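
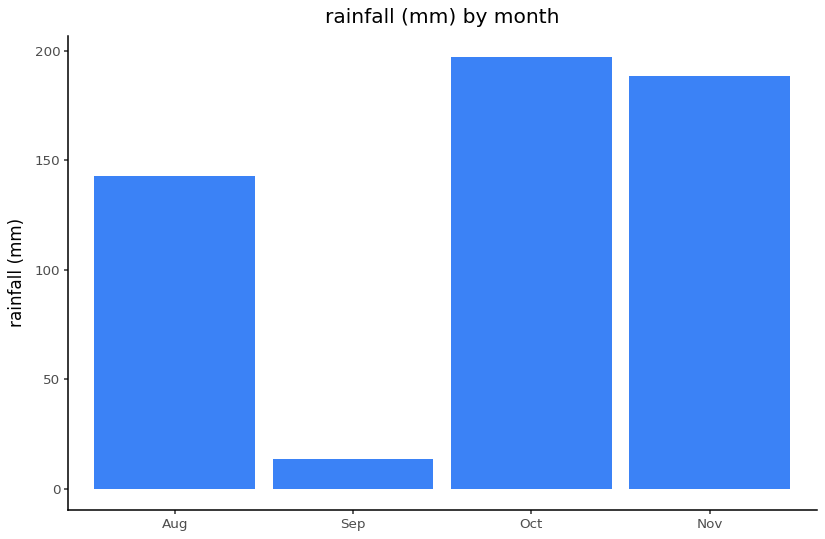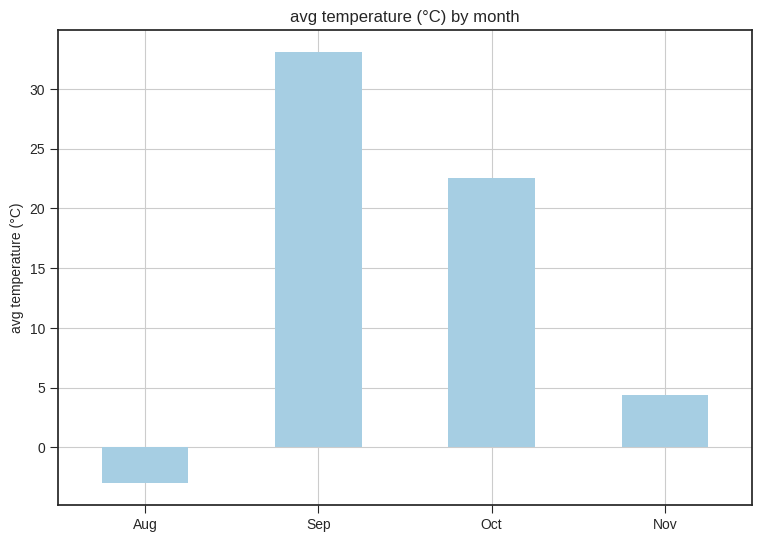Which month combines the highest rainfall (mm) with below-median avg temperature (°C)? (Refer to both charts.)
Nov

Chart 2 median avg temperature (°C) ≈ 15; below-median months: Aug, Nov. Among those, Nov has the highest rainfall (mm) (≈ 180).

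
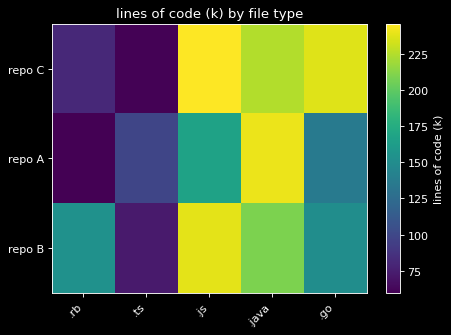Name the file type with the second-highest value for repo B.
.java

Top 3 for repo B: .js ≈ 240, .java ≈ 200, .rb ≈ 160.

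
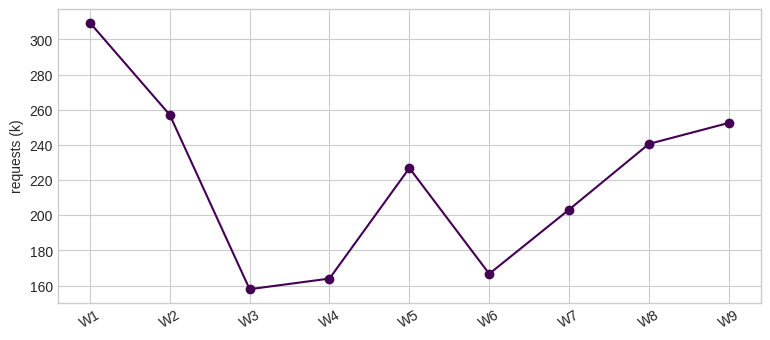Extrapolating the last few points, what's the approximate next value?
Last three: 200, 240, 260 → slope ≈ 30/step → next ≈ 290.

≈ 290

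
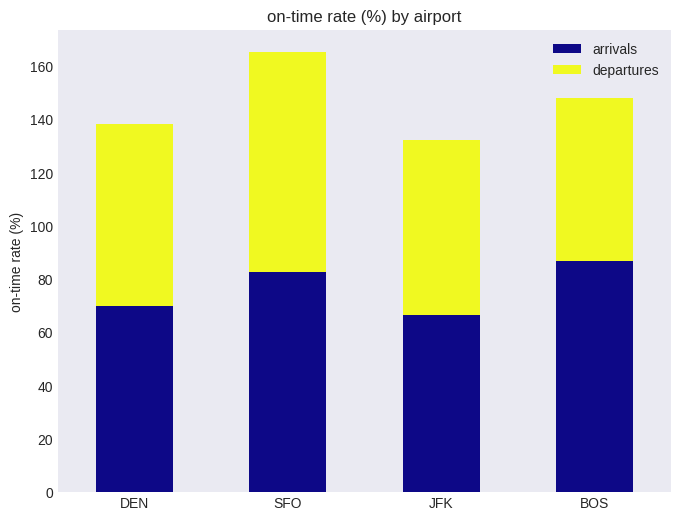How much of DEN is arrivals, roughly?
≈ 60

arrivals top ≈ 60, bottom ≈ 0; segment ≈ 60.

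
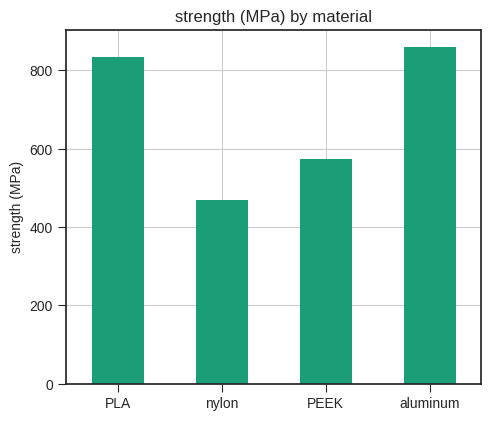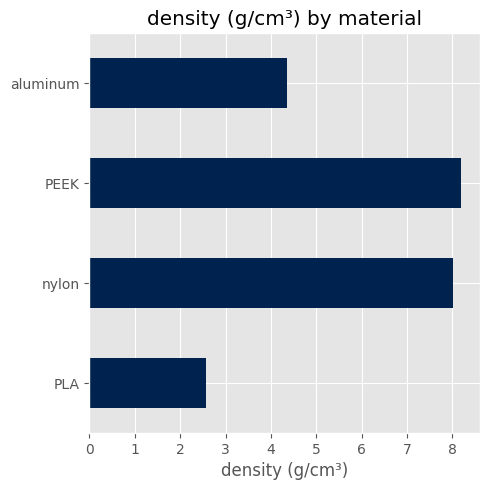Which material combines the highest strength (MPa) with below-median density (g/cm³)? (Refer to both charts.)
aluminum

Chart 2 median density (g/cm³) ≈ 6; below-median materials: PLA, aluminum. Among those, aluminum has the highest strength (MPa) (≈ 900).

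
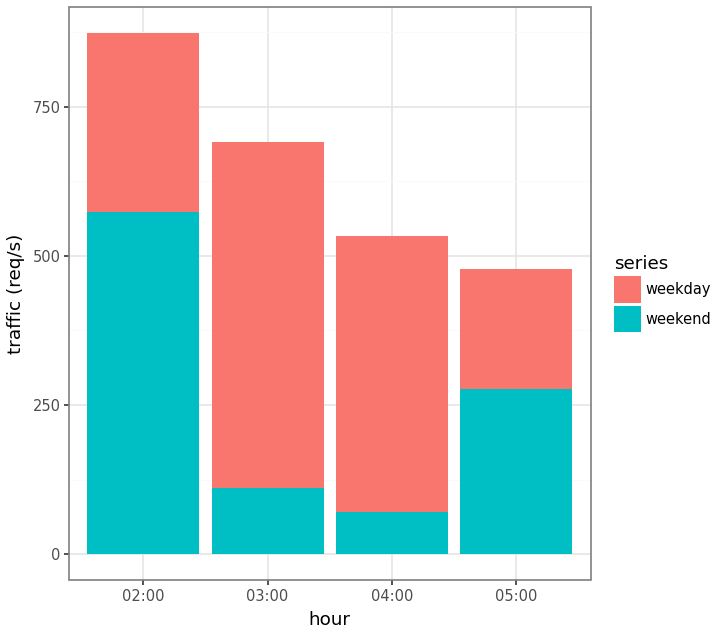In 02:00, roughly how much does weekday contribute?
≈ 300

weekday top ≈ 900, bottom ≈ 600; segment ≈ 300.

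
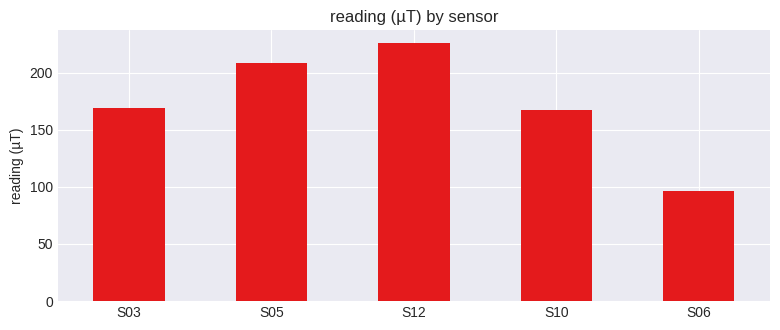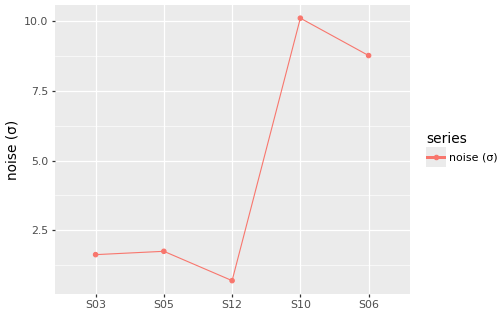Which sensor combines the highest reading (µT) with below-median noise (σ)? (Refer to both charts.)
Chart 2 median noise (σ) ≈ 2; below-median sensors: S03, S12. Among those, S12 has the highest reading (µT) (≈ 225).

S12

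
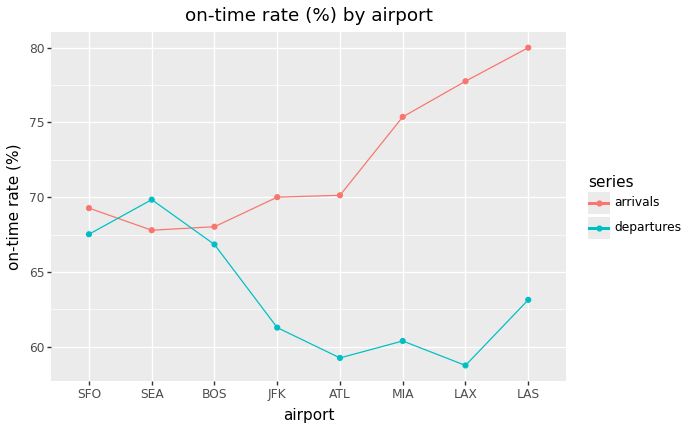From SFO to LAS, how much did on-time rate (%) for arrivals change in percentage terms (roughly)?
SFO ≈ 70, LAS ≈ 80; (80 − 70) / 70 ≈ +14.3%.

≈ +14.3%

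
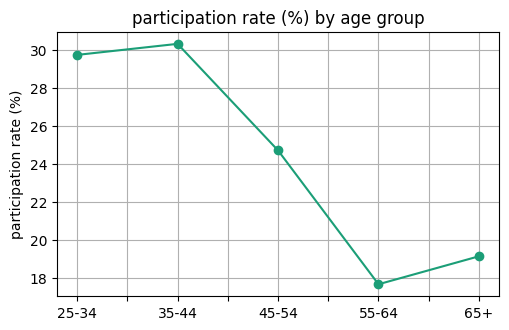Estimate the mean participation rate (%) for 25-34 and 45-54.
≈ 27

(30 + 24) / 2 ≈ 27.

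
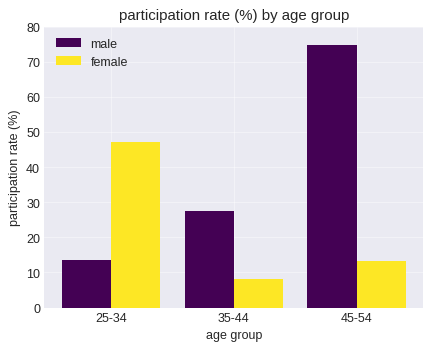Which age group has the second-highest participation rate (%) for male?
35-44

Top 3 for male: 45-54 ≈ 70, 35-44 ≈ 30, 25-34 ≈ 10.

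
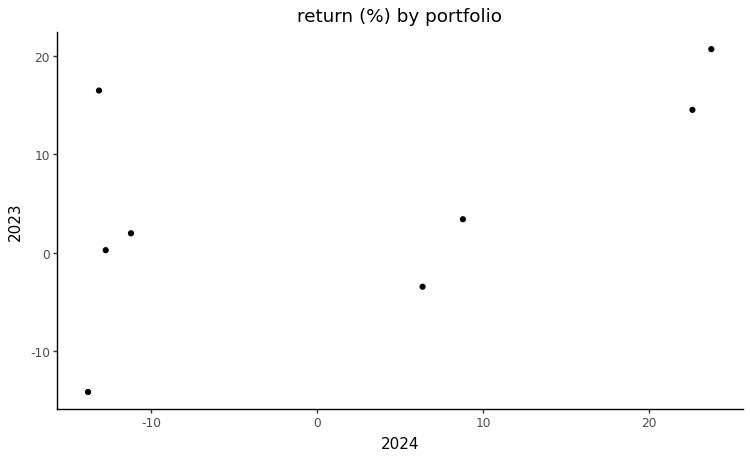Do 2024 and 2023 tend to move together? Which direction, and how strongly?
positive, moderate

Points are positively correlated; moderate (|r| ≈ 0.6).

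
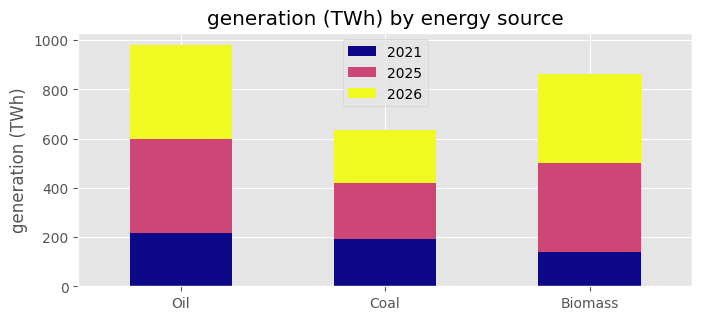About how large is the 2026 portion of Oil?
≈ 400

2026 top ≈ 1000, bottom ≈ 600; segment ≈ 400.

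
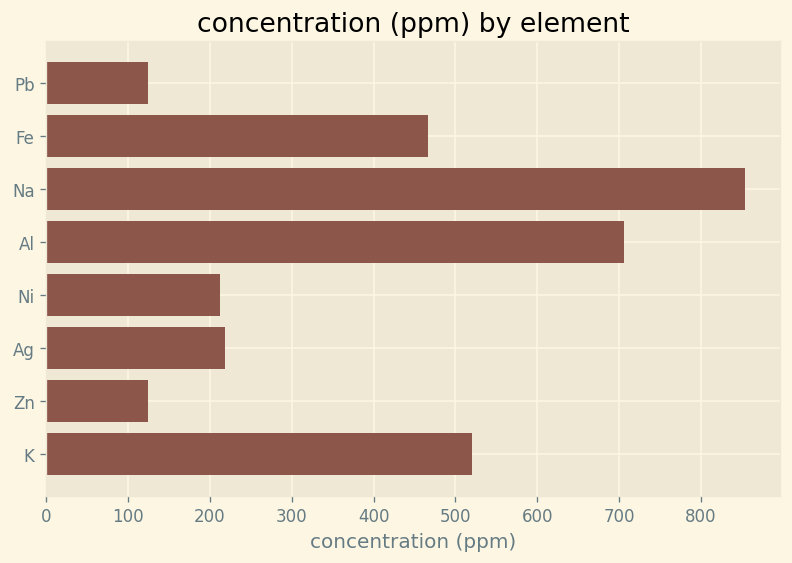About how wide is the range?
≈ 800

Max Na ≈ 900, min Zn ≈ 100; range ≈ 800.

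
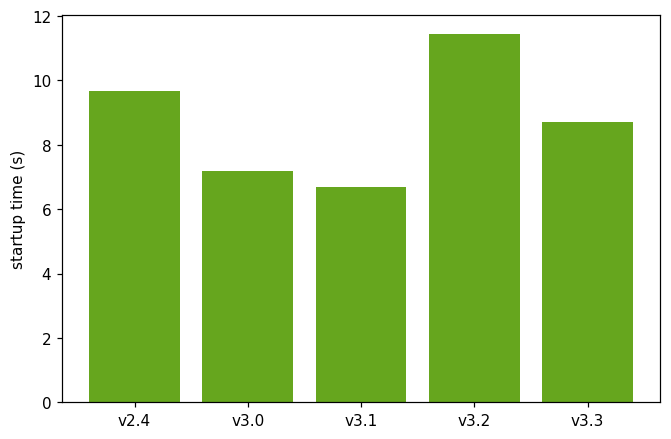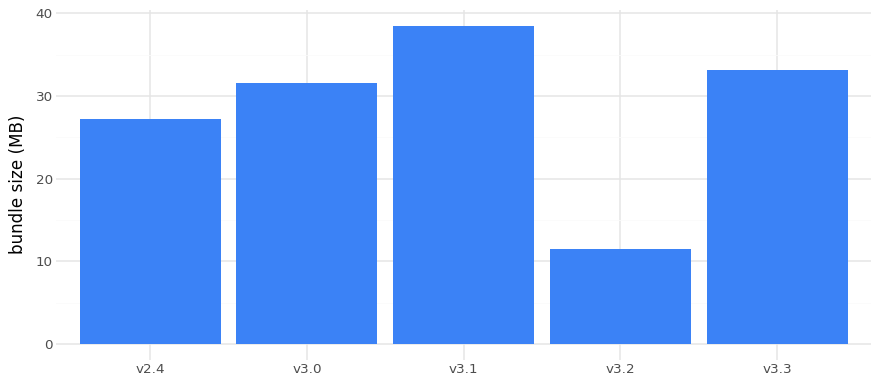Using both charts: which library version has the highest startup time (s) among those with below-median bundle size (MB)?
Chart 2 median bundle size (MB) ≈ 30; below-median library versions: v2.4, v3.2. Among those, v3.2 has the highest startup time (s) (≈ 12).

v3.2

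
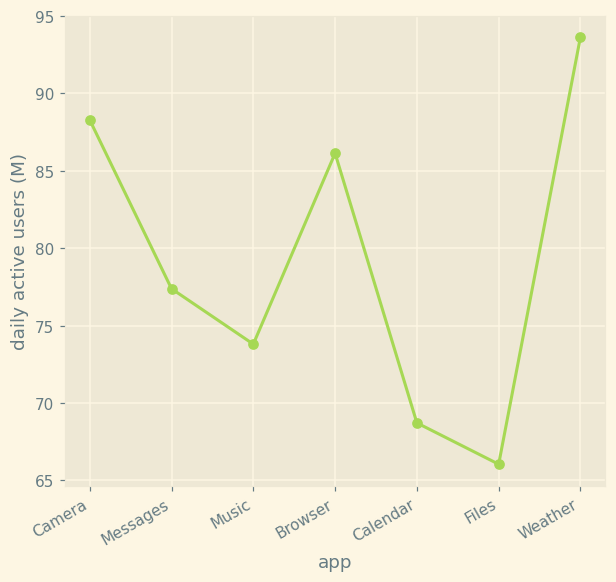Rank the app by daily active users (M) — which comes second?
Top 3: Weather ≈ 95, Camera ≈ 90, Browser ≈ 85.

Camera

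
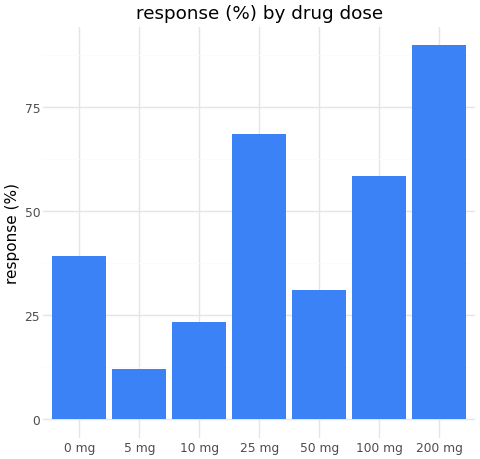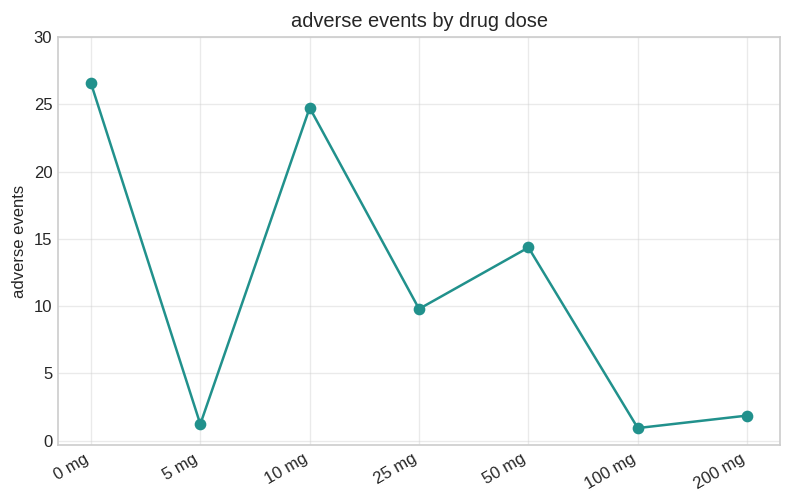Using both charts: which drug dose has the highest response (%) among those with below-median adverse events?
200 mg

Chart 2 median adverse events ≈ 10; below-median drug doses: 5 mg, 100 mg, 200 mg. Among those, 200 mg has the highest response (%) (≈ 90).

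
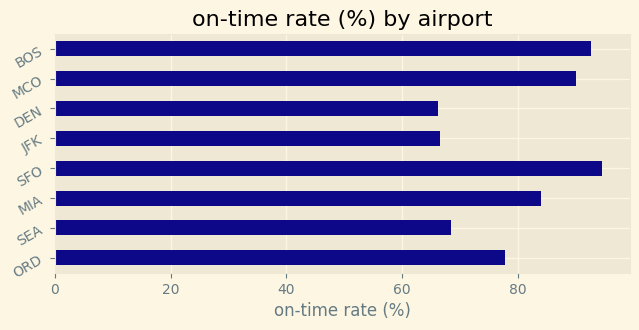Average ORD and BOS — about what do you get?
(80 + 90) / 2 ≈ 85.

≈ 85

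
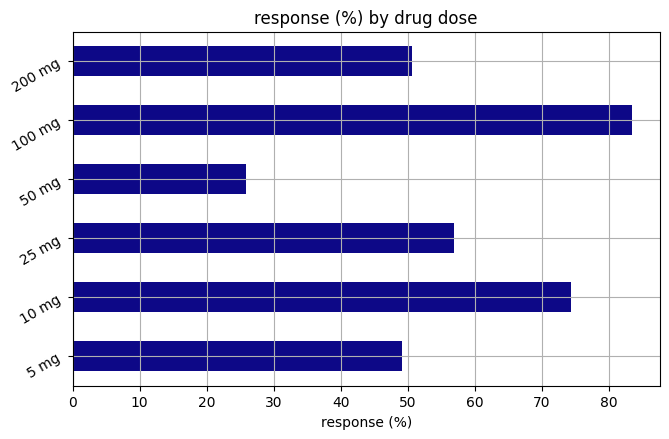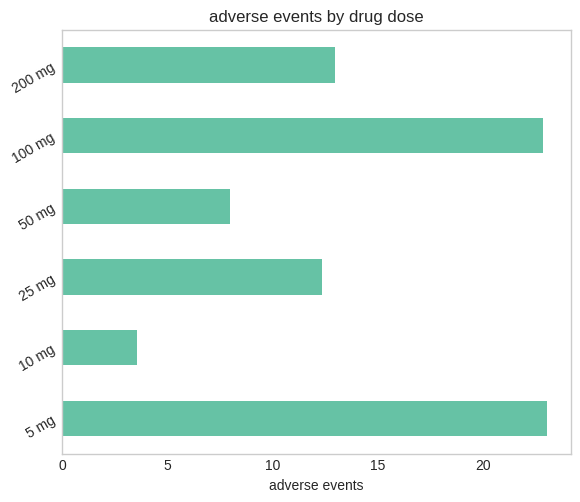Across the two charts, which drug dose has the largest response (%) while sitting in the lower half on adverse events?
Chart 2 median adverse events ≈ 15; below-median drug doses: 10 mg, 25 mg, 50 mg. Among those, 10 mg has the highest response (%) (≈ 70).

10 mg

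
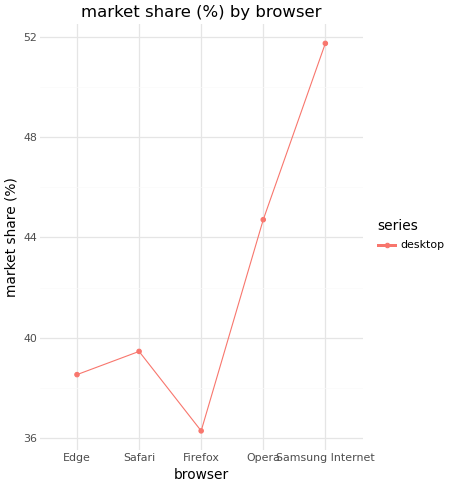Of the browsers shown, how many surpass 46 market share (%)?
Above 46: Samsung Internet.

1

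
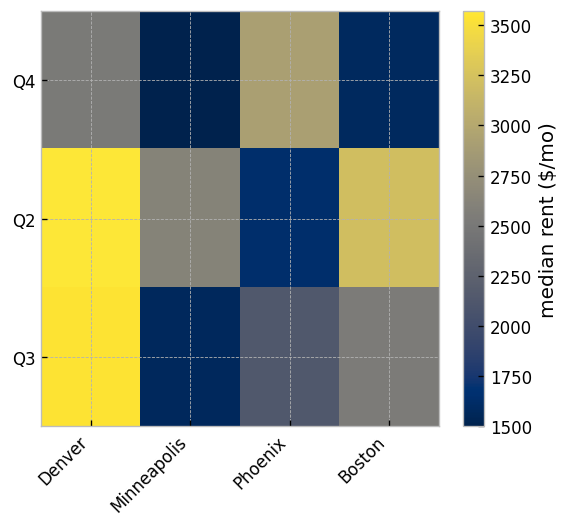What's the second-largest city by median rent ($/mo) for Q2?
Top 3 for Q2: Denver ≈ 3600, Boston ≈ 3200, Minneapolis ≈ 2600.

Boston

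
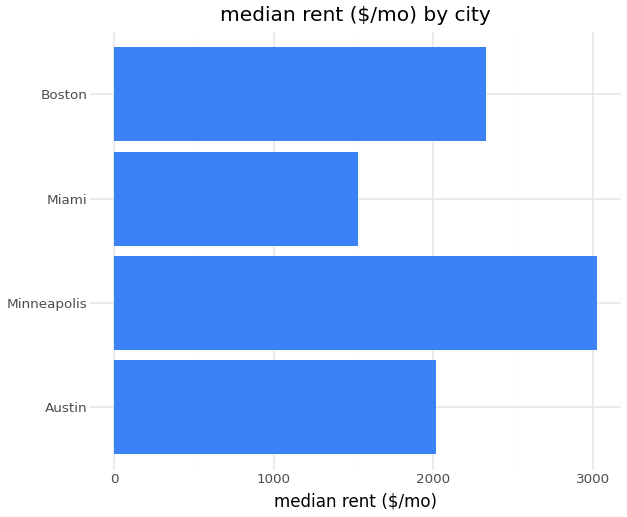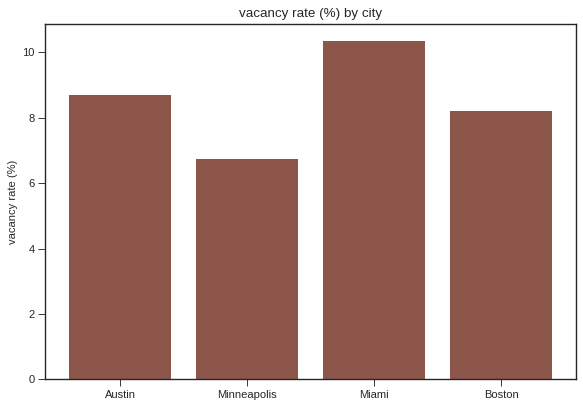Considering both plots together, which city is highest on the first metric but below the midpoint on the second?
Minneapolis

Chart 2 median vacancy rate (%) ≈ 8; below-median cities: Minneapolis, Boston. Among those, Minneapolis has the highest median rent ($/mo) (≈ 3000).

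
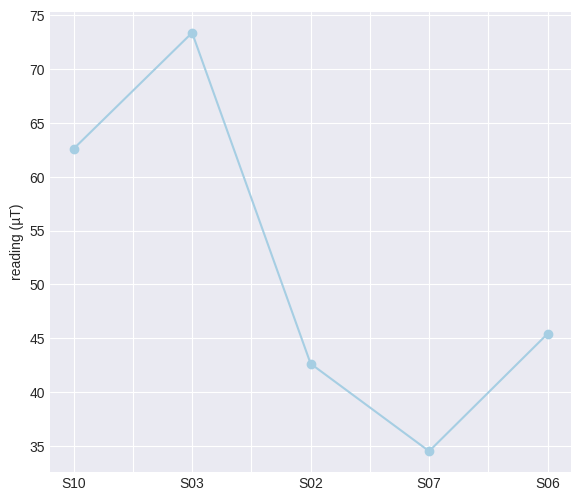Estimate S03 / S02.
S03 ≈ 75, S02 ≈ 45; 75/45 ≈ 1.67.

≈ 1.67×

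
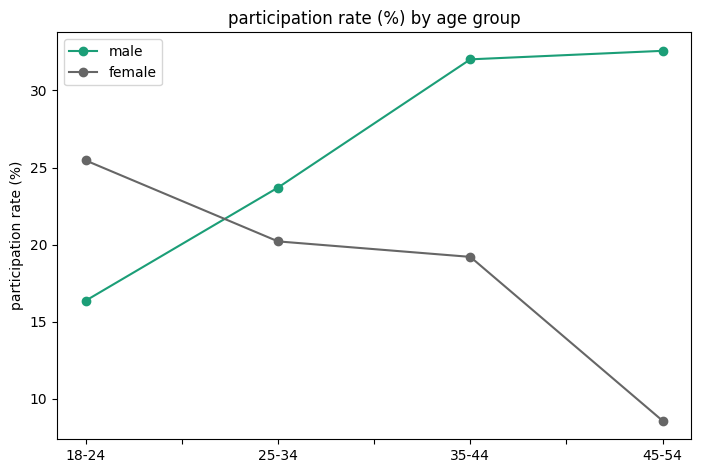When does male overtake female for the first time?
25-34

18-24: male ≈ 16 vs female ≈ 26 (not yet); 25-34: male ≈ 24 vs female ≈ 20 (first crossover).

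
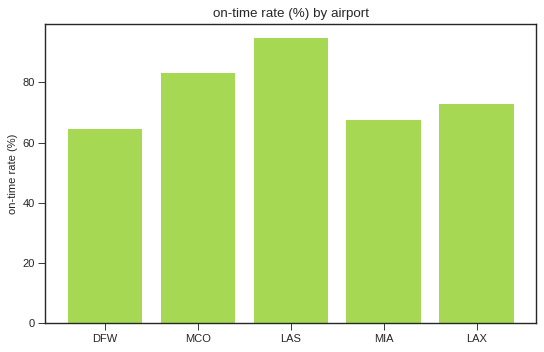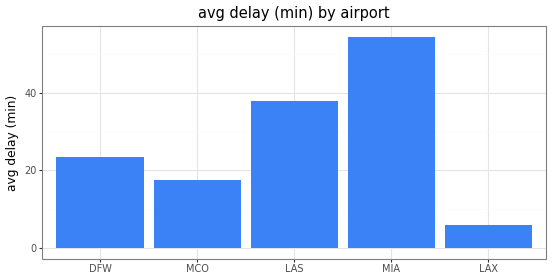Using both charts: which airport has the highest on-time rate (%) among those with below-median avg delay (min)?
MCO

Chart 2 median avg delay (min) ≈ 25; below-median airports: MCO, LAX. Among those, MCO has the highest on-time rate (%) (≈ 80).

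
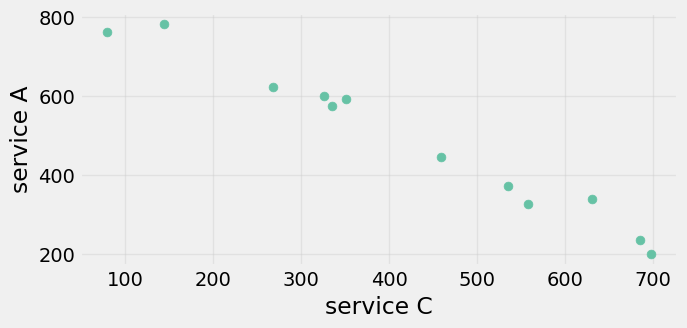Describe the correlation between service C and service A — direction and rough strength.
negative, strong

Points are negatively correlated; strong (|r| ≈ 1.0).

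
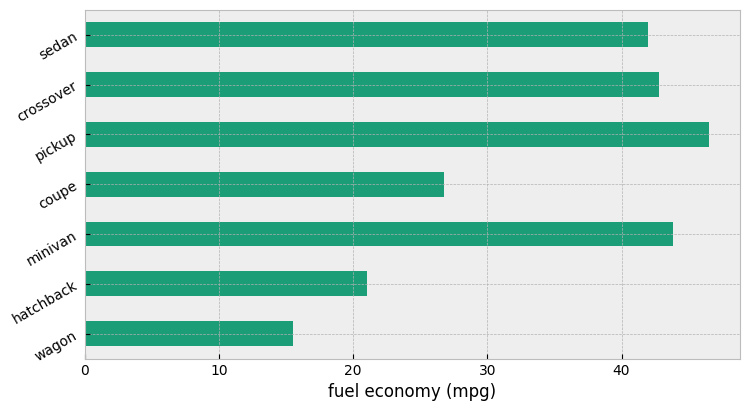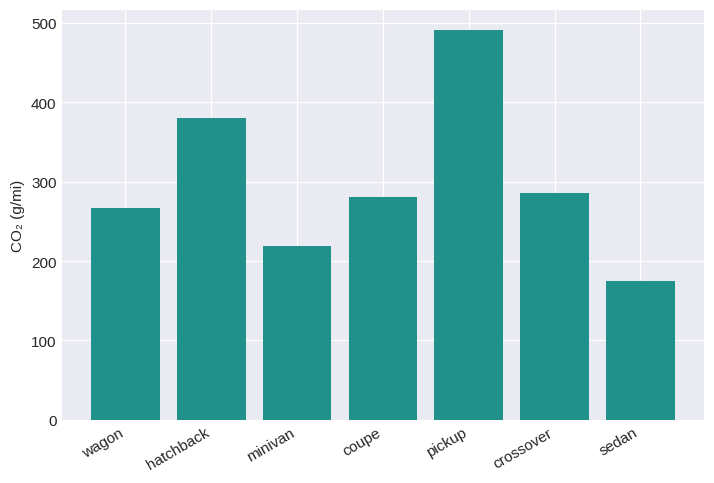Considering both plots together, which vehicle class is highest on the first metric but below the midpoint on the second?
minivan

Chart 2 median CO₂ (g/mi) ≈ 300; below-median vehicle classes: wagon, minivan, sedan. Among those, minivan has the highest fuel economy (mpg) (≈ 45).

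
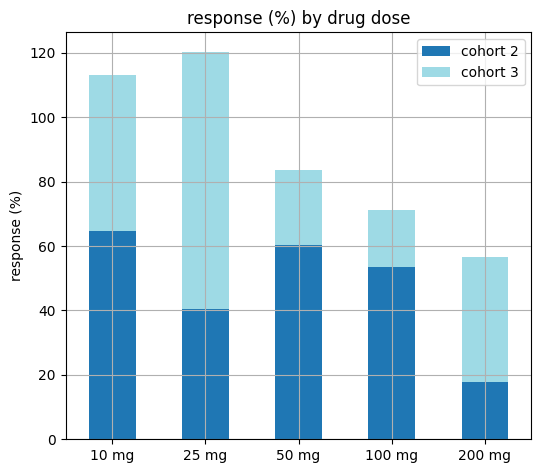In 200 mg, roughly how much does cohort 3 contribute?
cohort 3 top ≈ 60, bottom ≈ 20; segment ≈ 40.

≈ 40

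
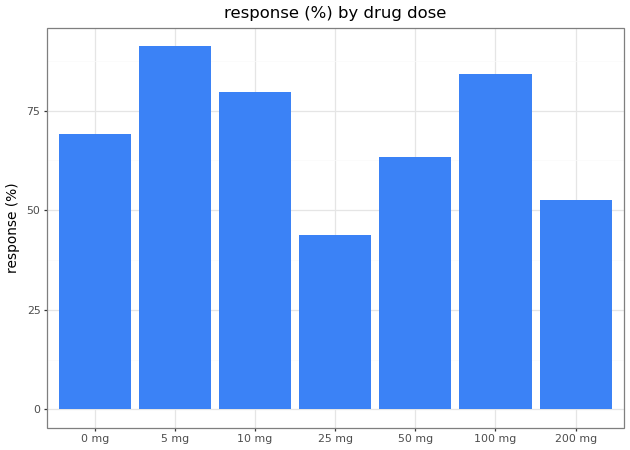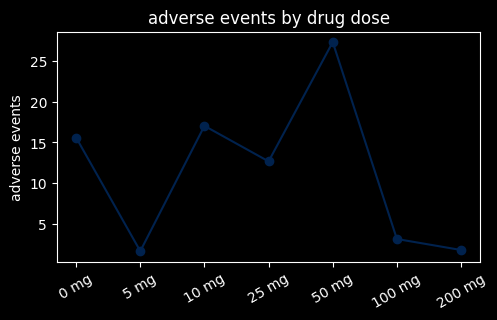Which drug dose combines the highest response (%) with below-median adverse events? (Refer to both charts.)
Chart 2 median adverse events ≈ 15; below-median drug doses: 5 mg, 100 mg, 200 mg. Among those, 5 mg has the highest response (%) (≈ 90).

5 mg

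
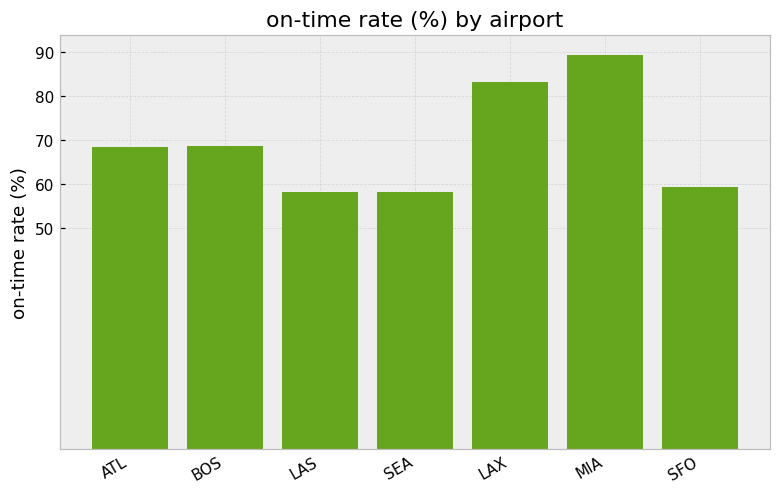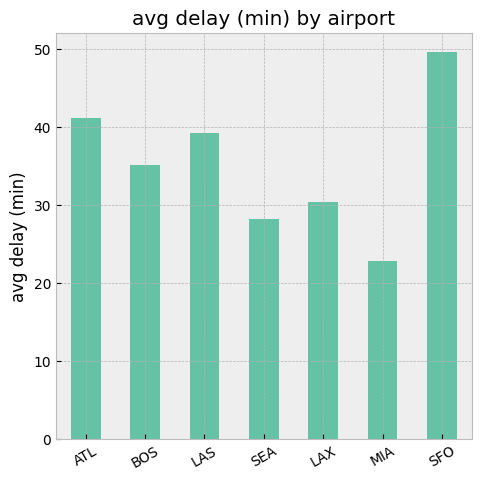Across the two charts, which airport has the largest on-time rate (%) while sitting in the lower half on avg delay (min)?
Chart 2 median avg delay (min) ≈ 35; below-median airports: SEA, LAX, MIA. Among those, MIA has the highest on-time rate (%) (≈ 90).

MIA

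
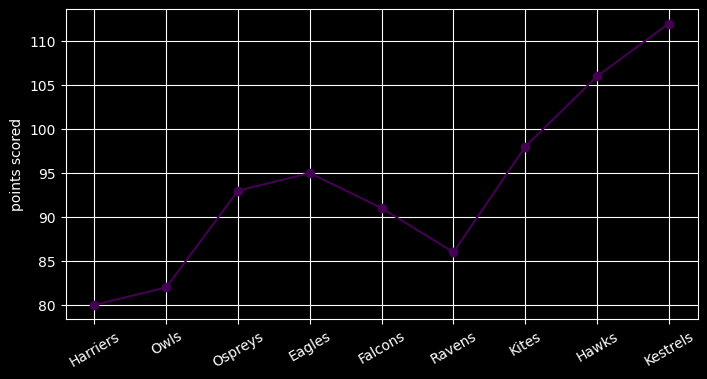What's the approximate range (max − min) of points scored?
Max Kestrels ≈ 110, min Harriers ≈ 80; range ≈ 30.

≈ 30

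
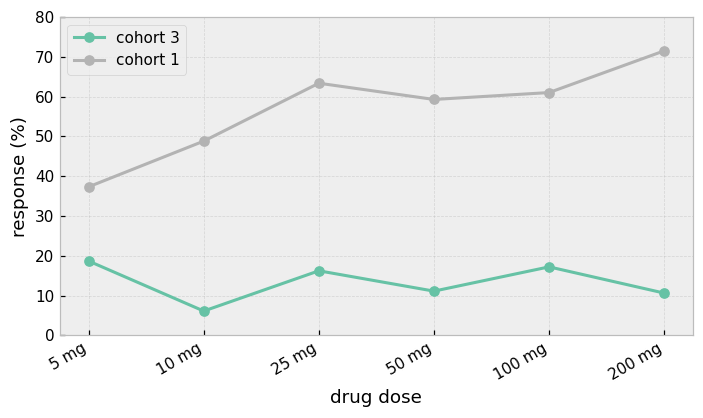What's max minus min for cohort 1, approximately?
≈ 30

Max 200 mg ≈ 70, min 5 mg ≈ 40; range ≈ 30.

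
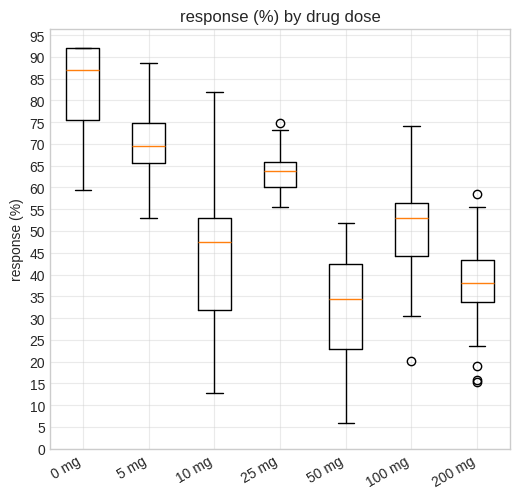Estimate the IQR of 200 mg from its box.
≈ 10

Q3 ≈ 45, Q1 ≈ 35; IQR ≈ 10.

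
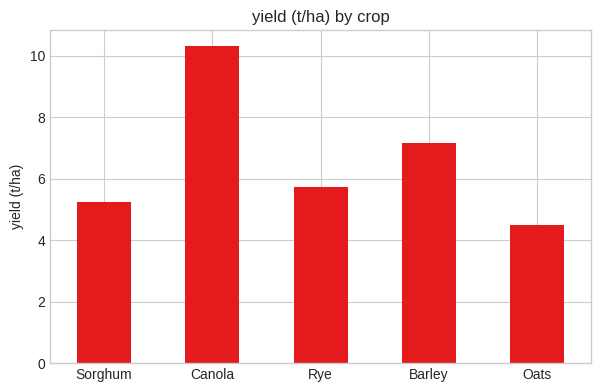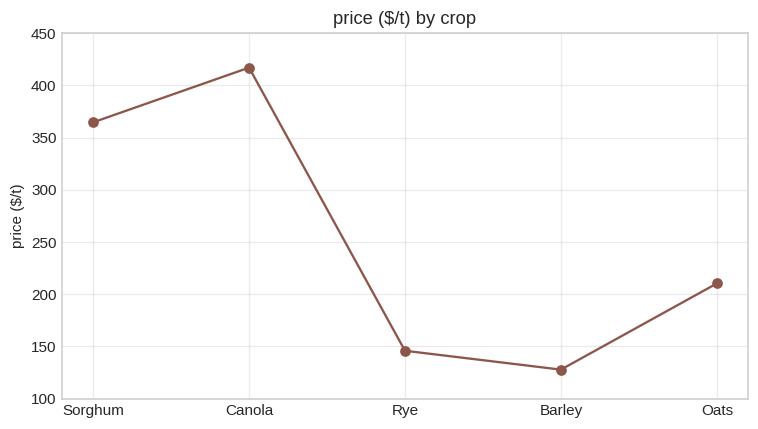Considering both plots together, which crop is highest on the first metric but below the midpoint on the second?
Barley

Chart 2 median price ($/t) ≈ 200; below-median crops: Rye, Barley. Among those, Barley has the highest yield (t/ha) (≈ 7).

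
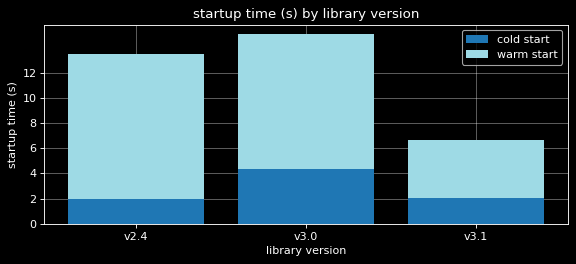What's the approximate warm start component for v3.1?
warm start top ≈ 6, bottom ≈ 2; segment ≈ 4.

≈ 4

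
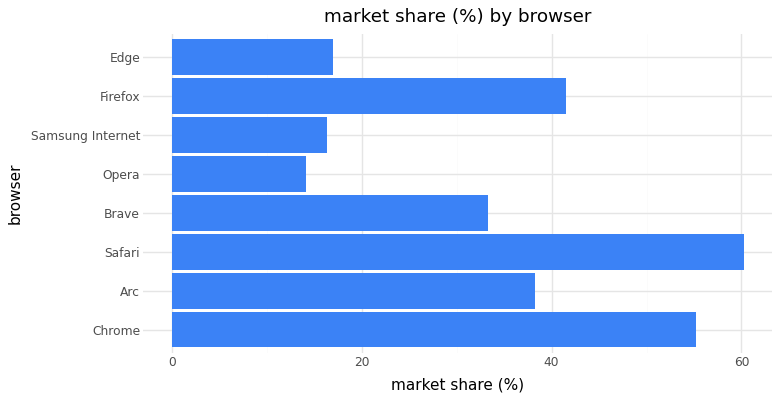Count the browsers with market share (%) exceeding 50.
Above 50: Chrome, Safari.

2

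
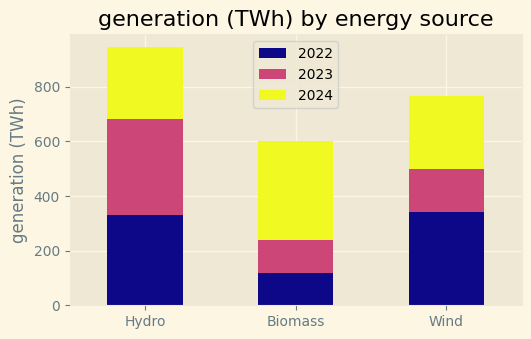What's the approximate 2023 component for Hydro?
2023 top ≈ 700, bottom ≈ 300; segment ≈ 400.

≈ 400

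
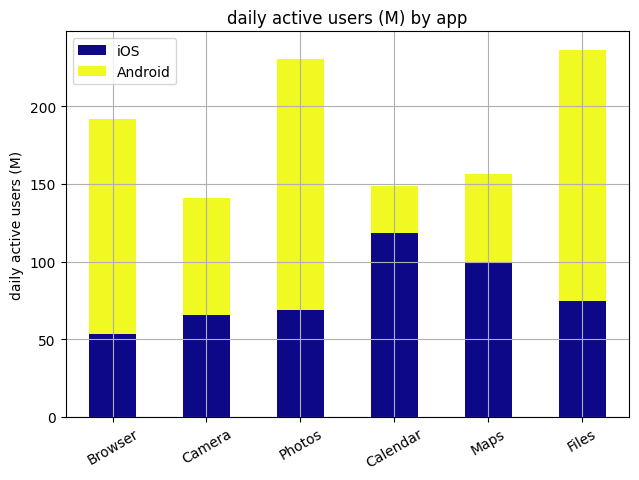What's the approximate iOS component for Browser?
≈ 60

iOS top ≈ 60, bottom ≈ 0; segment ≈ 60.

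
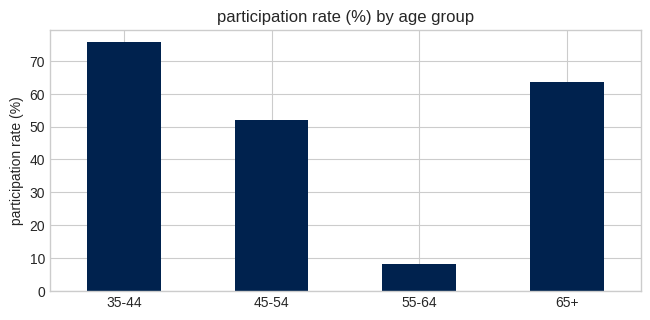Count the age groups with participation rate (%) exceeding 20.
Above 20: 35-44, 45-54, 65+.

3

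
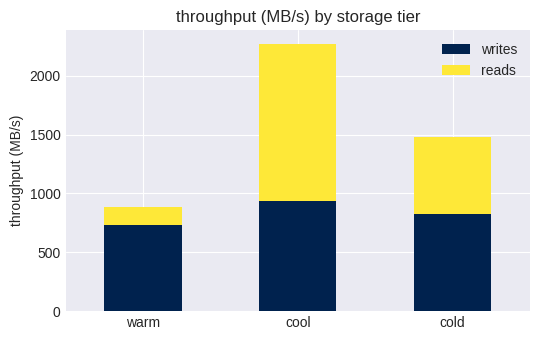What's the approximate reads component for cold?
≈ 600

reads top ≈ 1400, bottom ≈ 800; segment ≈ 600.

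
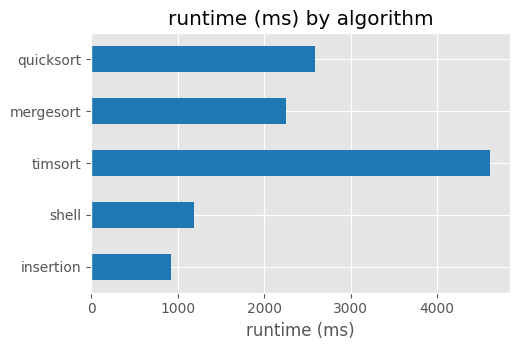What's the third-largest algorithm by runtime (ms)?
Top 4: timsort ≈ 4500, quicksort ≈ 2500, mergesort ≈ 2000, shell ≈ 1000.

mergesort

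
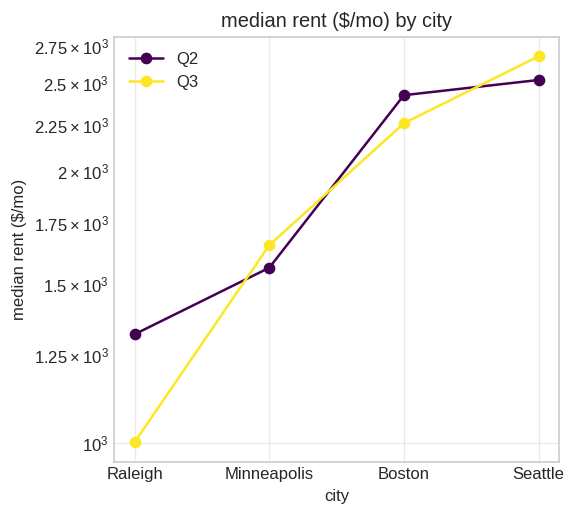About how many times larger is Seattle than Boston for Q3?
≈ 1.18×

Seattle ≈ 2600, Boston ≈ 2200; 2600/2200 ≈ 1.18.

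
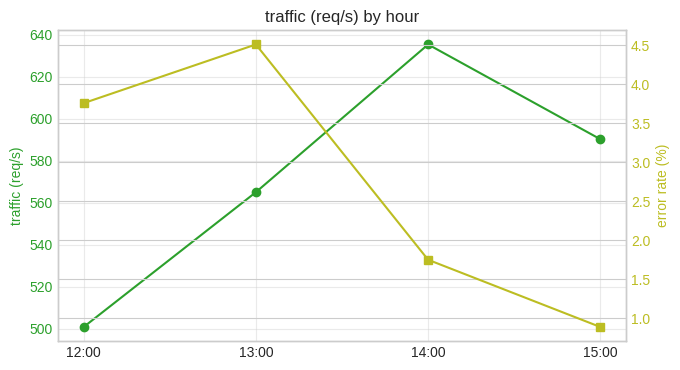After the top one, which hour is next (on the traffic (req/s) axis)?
15:00

Top 3 (on the traffic (req/s) axis): 14:00 ≈ 640, 15:00 ≈ 600, 13:00 ≈ 560.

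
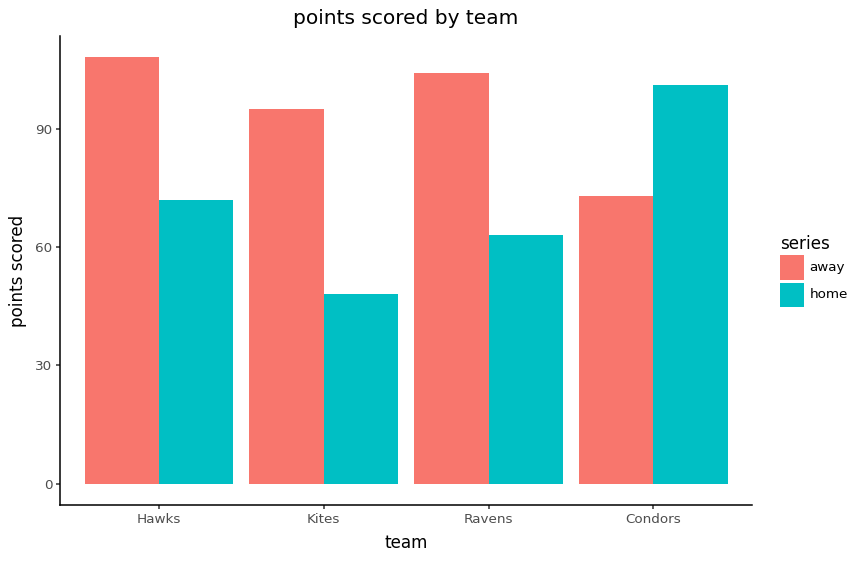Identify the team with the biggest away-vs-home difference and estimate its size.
Kites, ≈ 50

Kites: away ≈ 100, home ≈ 50 → gap ≈ 50. Next-largest (Ravens) is only ≈ 40.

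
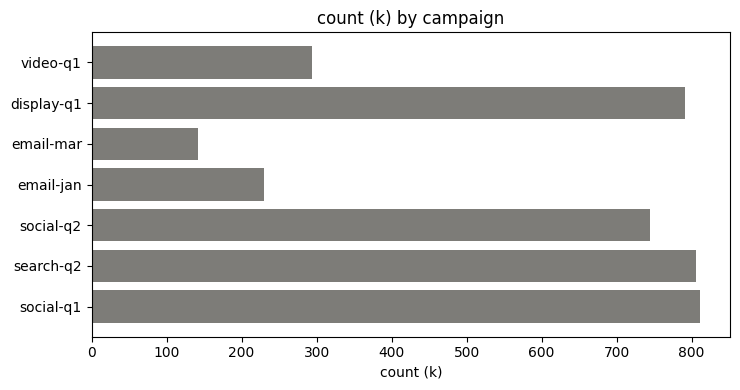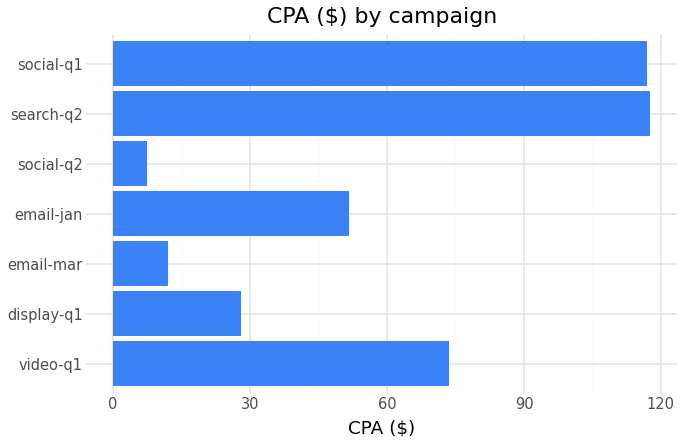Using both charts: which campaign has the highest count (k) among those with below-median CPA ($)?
Chart 2 median CPA ($) ≈ 60; below-median campaigns: display-q1, email-mar, social-q2. Among those, display-q1 has the highest count (k) (≈ 800).

display-q1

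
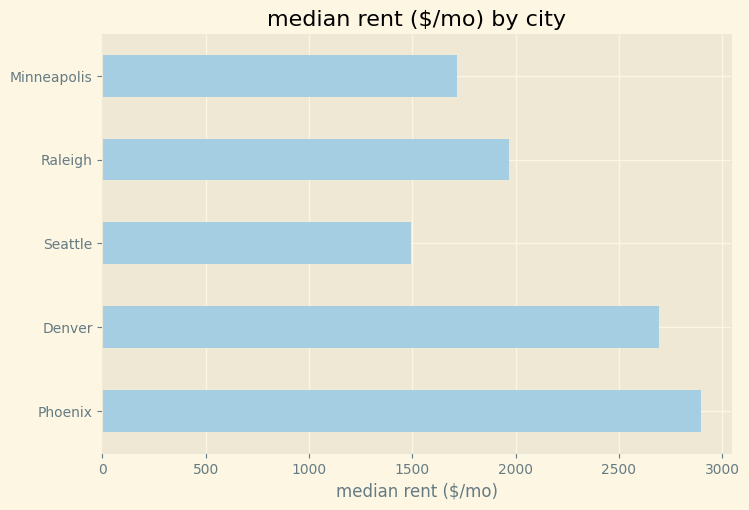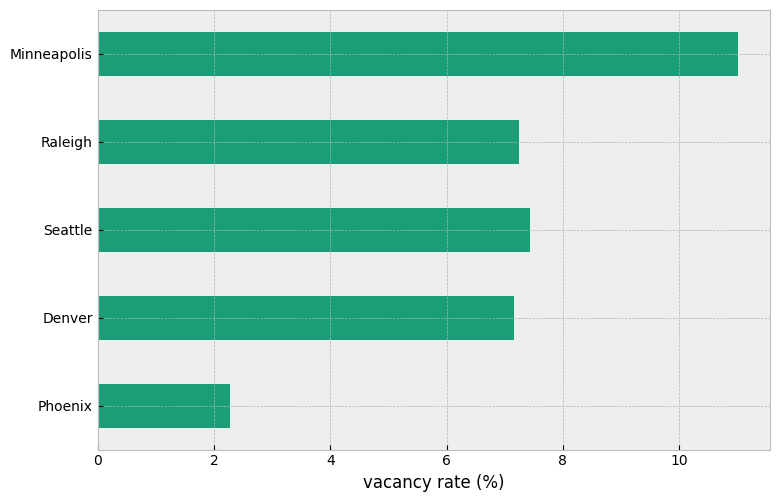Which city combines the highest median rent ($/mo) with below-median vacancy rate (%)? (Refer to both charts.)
Chart 2 median vacancy rate (%) ≈ 8; below-median cities: Phoenix, Denver. Among those, Phoenix has the highest median rent ($/mo) (≈ 3000).

Phoenix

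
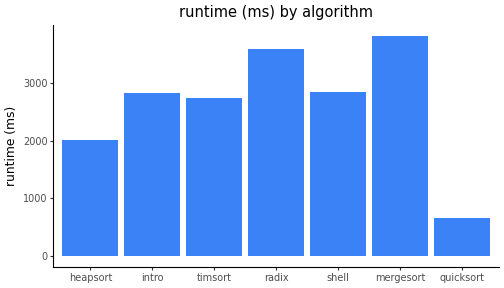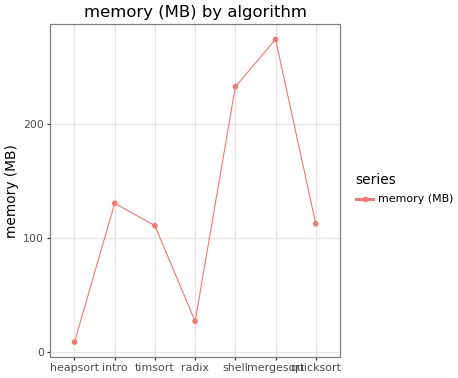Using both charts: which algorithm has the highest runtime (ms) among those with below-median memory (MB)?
Chart 2 median memory (MB) ≈ 100; below-median algorithms: heapsort, timsort, radix. Among those, radix has the highest runtime (ms) (≈ 3500).

radix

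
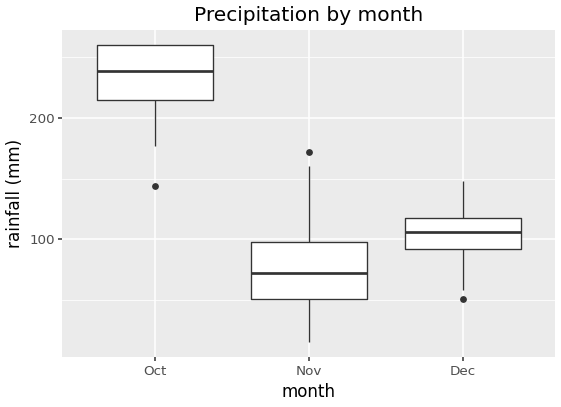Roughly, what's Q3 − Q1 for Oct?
≈ 40

Q3 ≈ 260, Q1 ≈ 220; IQR ≈ 40.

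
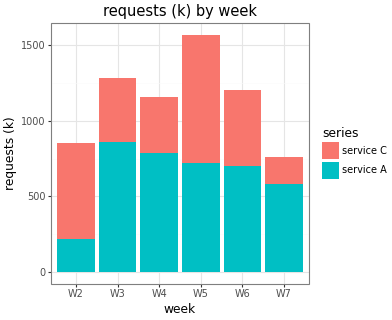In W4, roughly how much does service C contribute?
≈ 400

service C top ≈ 1200, bottom ≈ 800; segment ≈ 400.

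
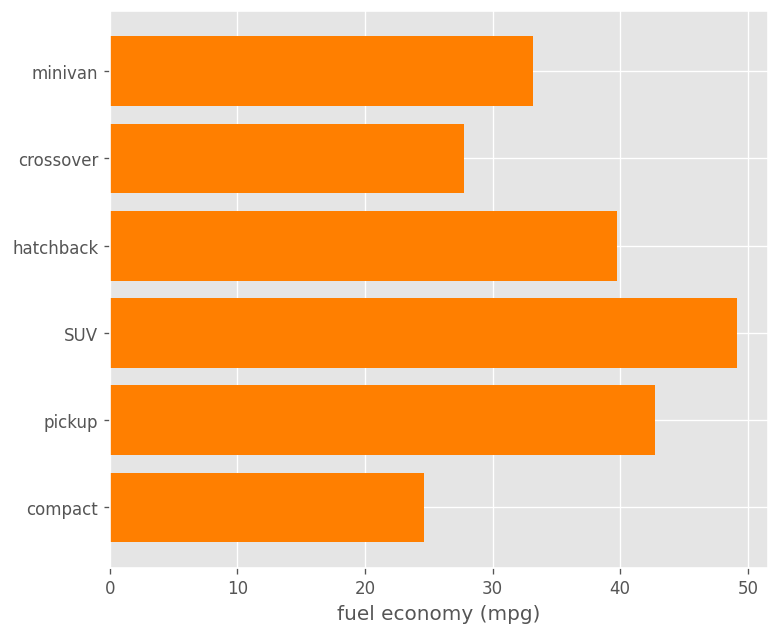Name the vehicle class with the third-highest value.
Top 4: SUV ≈ 50, pickup ≈ 45, hatchback ≈ 40, minivan ≈ 35.

hatchback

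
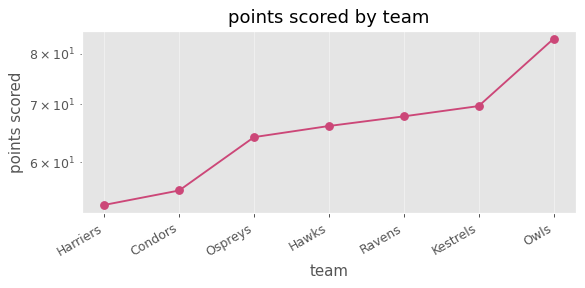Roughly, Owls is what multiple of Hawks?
Owls ≈ 85, Hawks ≈ 65; 85/65 ≈ 1.31.

≈ 1.31×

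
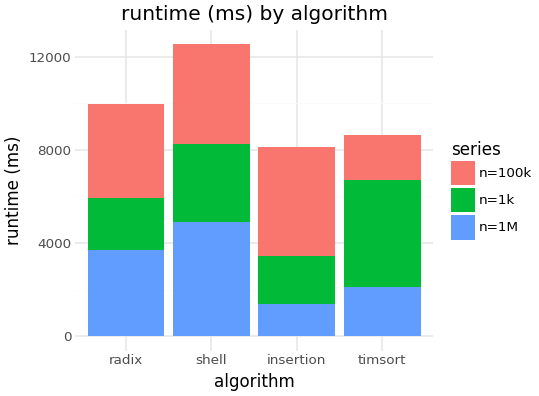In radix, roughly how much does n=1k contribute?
≈ 2000

n=1k top ≈ 6000, bottom ≈ 4000; segment ≈ 2000.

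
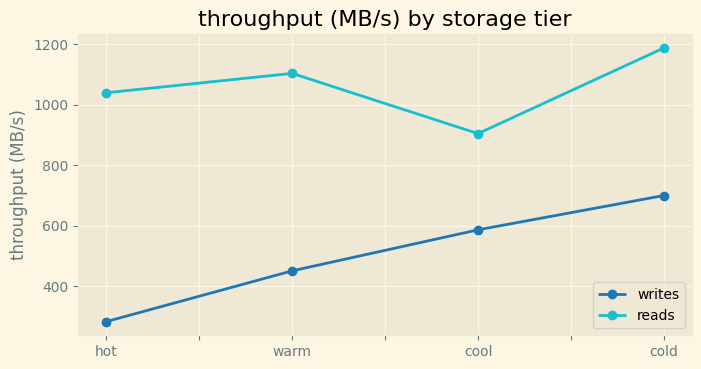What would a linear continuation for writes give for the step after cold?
≈ 800

Last three: 500, 600, 700 → slope ≈ 100/step → next ≈ 800.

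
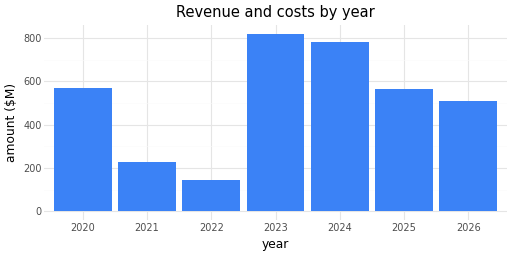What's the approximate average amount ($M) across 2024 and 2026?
≈ 650

(800 + 500) / 2 ≈ 650.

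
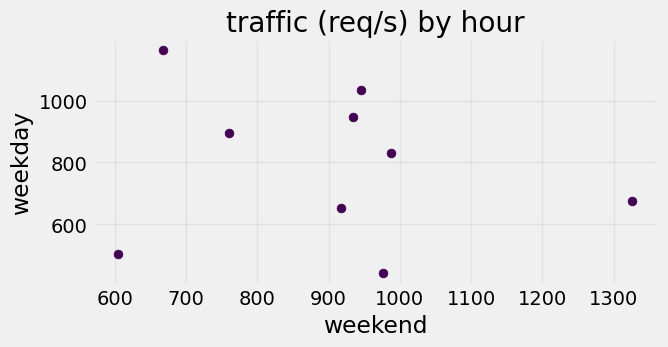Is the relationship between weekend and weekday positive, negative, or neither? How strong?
no clear correlation

Points are roughly uncorrelated; weak (|r| ≈ 0.2).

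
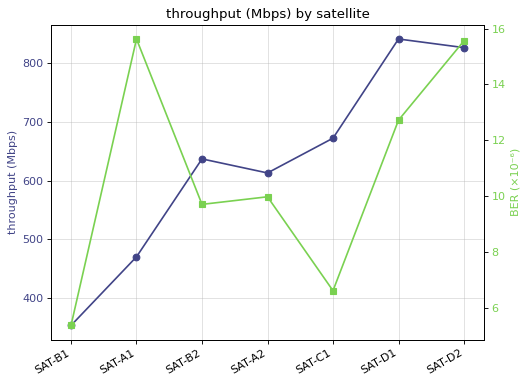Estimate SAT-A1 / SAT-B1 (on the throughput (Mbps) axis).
≈ 1.29×

SAT-A1 ≈ 450, SAT-B1 ≈ 350; 450/350 ≈ 1.29.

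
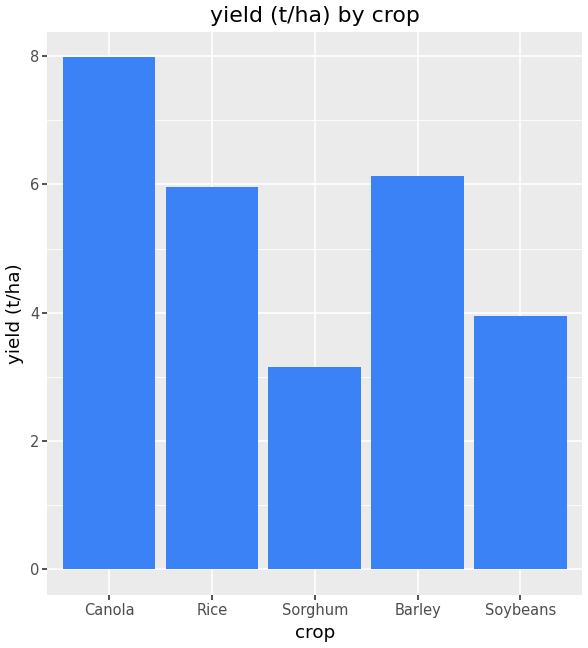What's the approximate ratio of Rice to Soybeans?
Rice ≈ 6, Soybeans ≈ 4; 6/4 ≈ 1.5.

≈ 1.5×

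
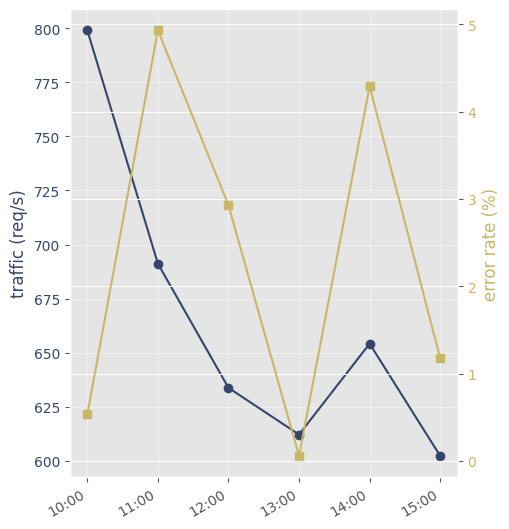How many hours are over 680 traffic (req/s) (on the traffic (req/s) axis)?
Above 680: 10:00, 11:00.

2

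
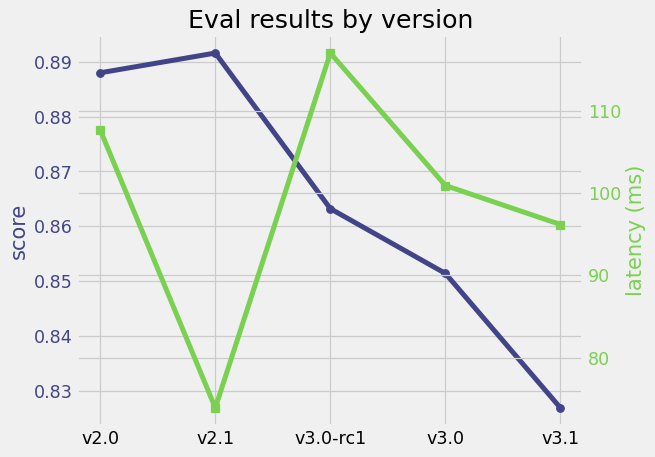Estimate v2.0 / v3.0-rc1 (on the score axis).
≈ 1.03×

v2.0 ≈ 0.89, v3.0-rc1 ≈ 0.86; 0.89/0.86 ≈ 1.03.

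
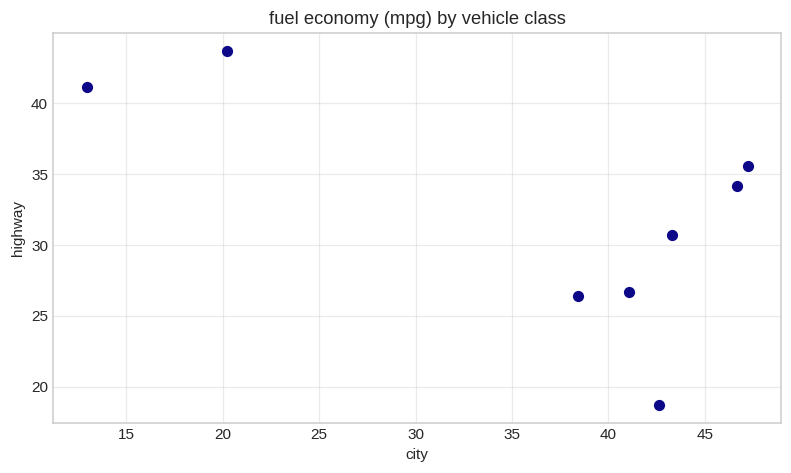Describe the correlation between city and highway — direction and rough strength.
Points are negatively correlated; moderate (|r| ≈ 0.6).

negative, moderate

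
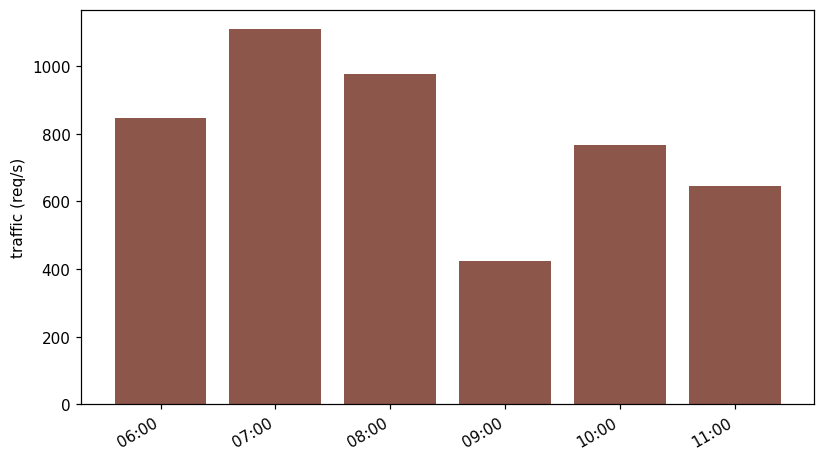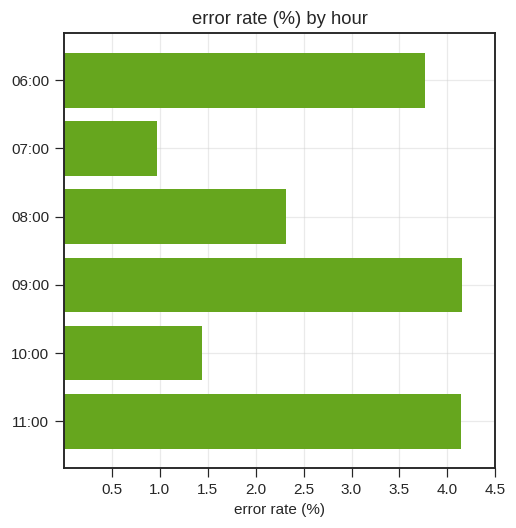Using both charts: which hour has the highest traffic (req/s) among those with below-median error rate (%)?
07:00

Chart 2 median error rate (%) ≈ 3; below-median hours: 07:00, 08:00, 10:00. Among those, 07:00 has the highest traffic (req/s) (≈ 1200).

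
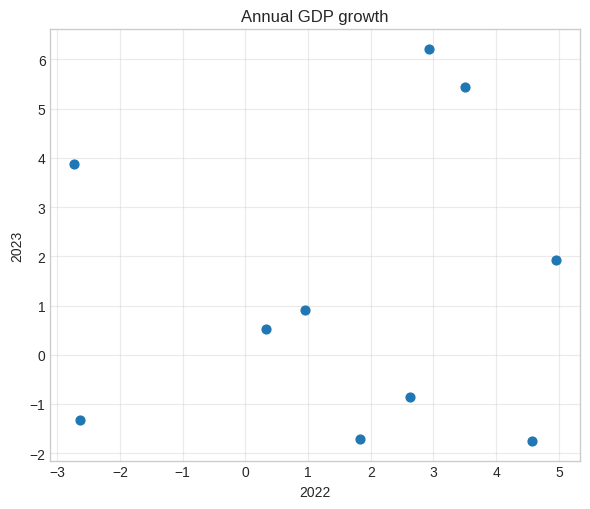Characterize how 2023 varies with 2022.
Points are roughly uncorrelated; weak (|r| ≈ 0.1).

no clear correlation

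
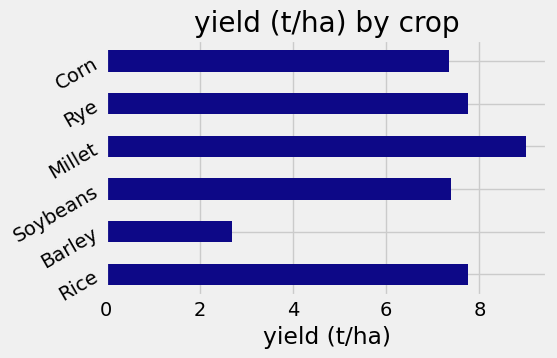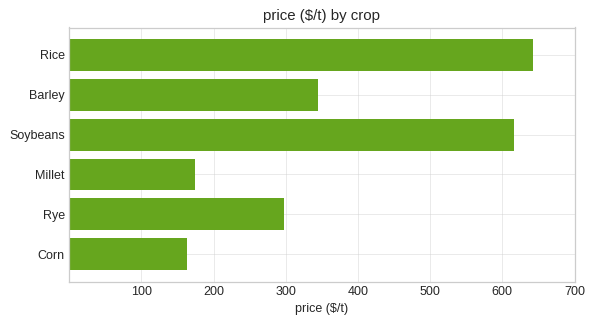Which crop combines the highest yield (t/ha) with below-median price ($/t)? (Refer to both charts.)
Millet

Chart 2 median price ($/t) ≈ 300; below-median crops: Millet, Rye, Corn. Among those, Millet has the highest yield (t/ha) (≈ 9).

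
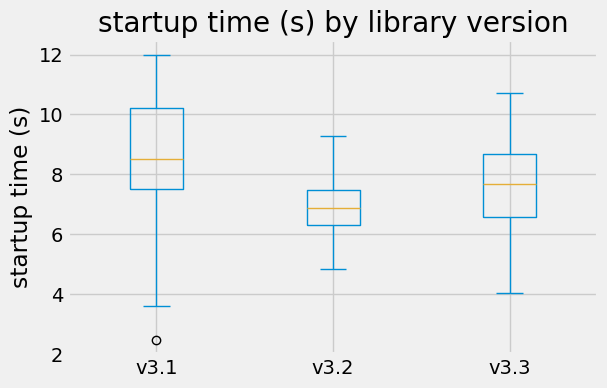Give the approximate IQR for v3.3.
Q3 ≈ 8.6, Q1 ≈ 6.6; IQR ≈ 2.0.

≈ 2.0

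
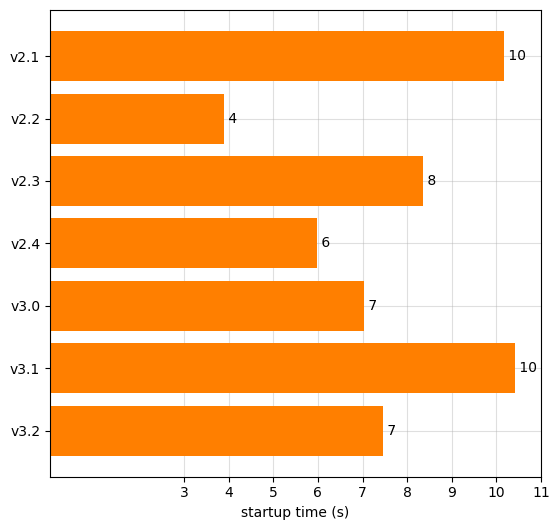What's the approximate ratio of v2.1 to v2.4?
v2.1 ≈ 10, v2.4 ≈ 6; 10/6 ≈ 1.67.

≈ 1.67×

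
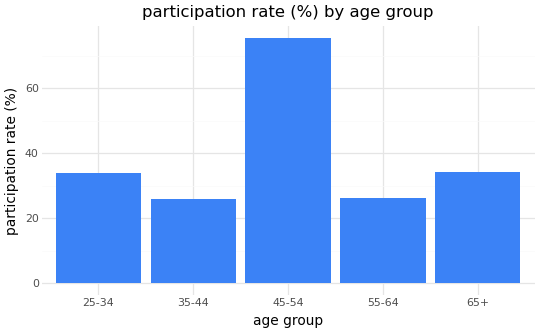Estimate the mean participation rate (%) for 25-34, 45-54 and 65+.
(30 + 80 + 30) / 3 ≈ 47.

≈ 47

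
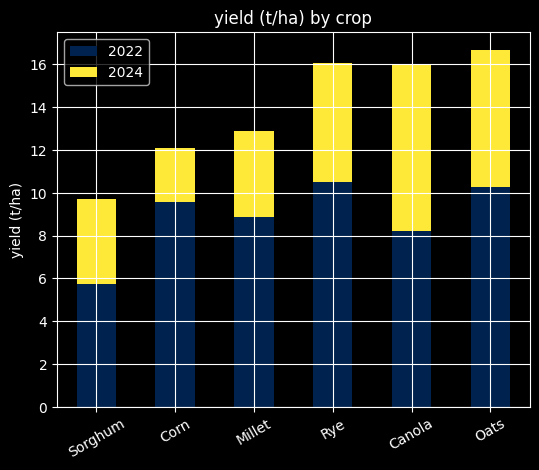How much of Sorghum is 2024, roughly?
2024 top ≈ 10, bottom ≈ 6; segment ≈ 4.

≈ 4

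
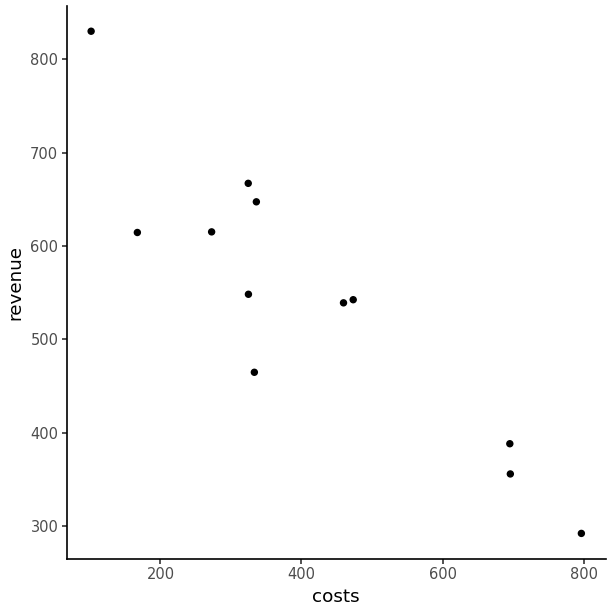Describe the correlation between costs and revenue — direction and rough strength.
negative, strong

Points are negatively correlated; strong (|r| ≈ 0.9).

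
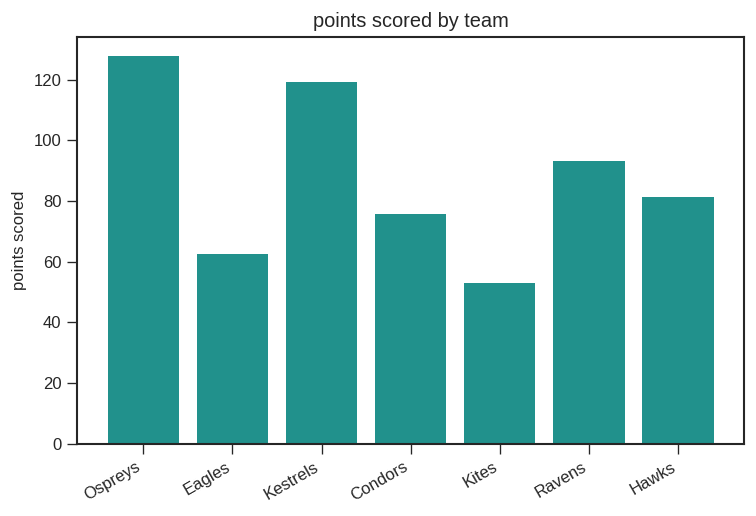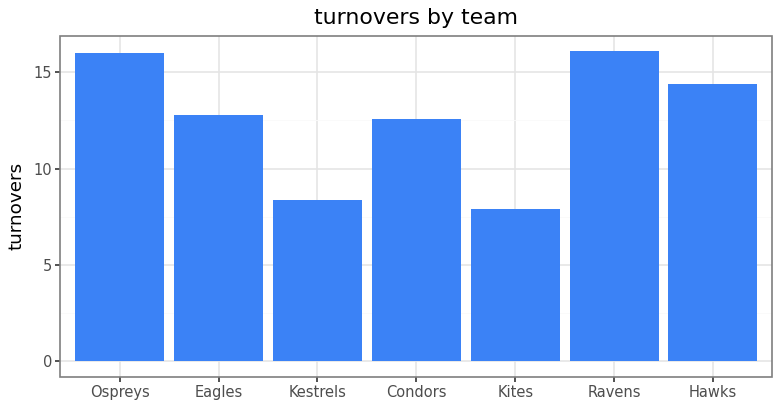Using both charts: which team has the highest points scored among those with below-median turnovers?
Chart 2 median turnovers ≈ 12; below-median teams: Kestrels, Condors, Kites. Among those, Kestrels has the highest points scored (≈ 120).

Kestrels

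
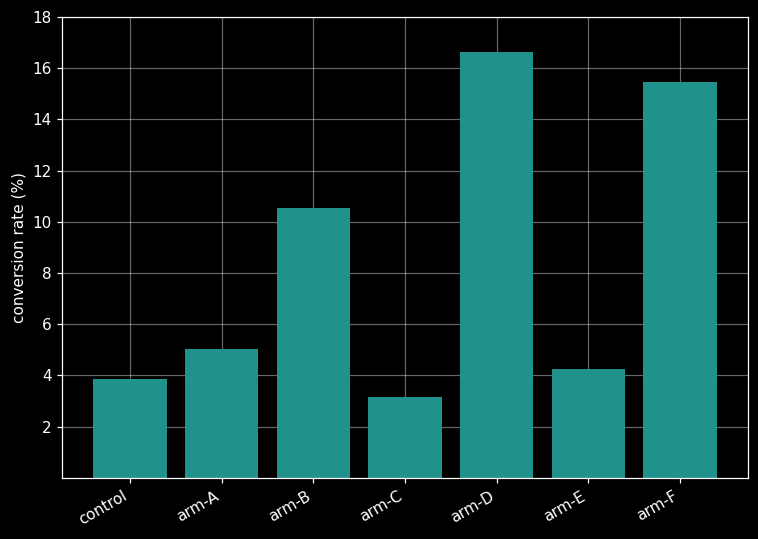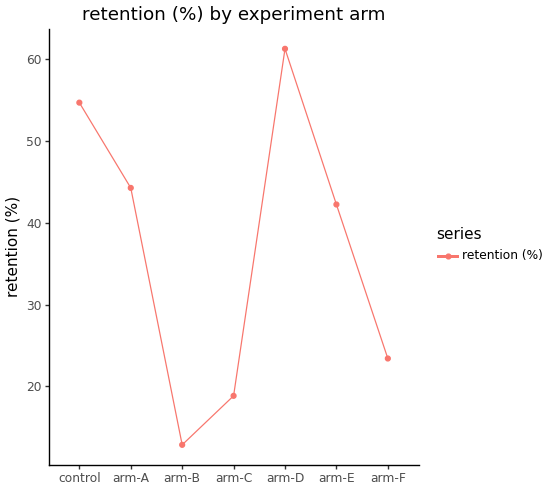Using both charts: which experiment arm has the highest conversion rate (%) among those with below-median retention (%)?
arm-F

Chart 2 median retention (%) ≈ 40; below-median experiment arms: arm-B, arm-C, arm-F. Among those, arm-F has the highest conversion rate (%) (≈ 16).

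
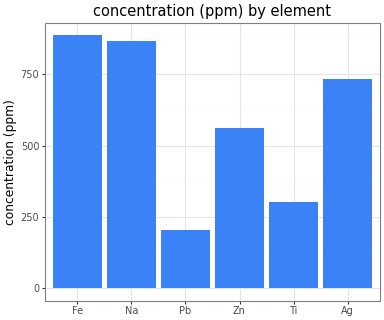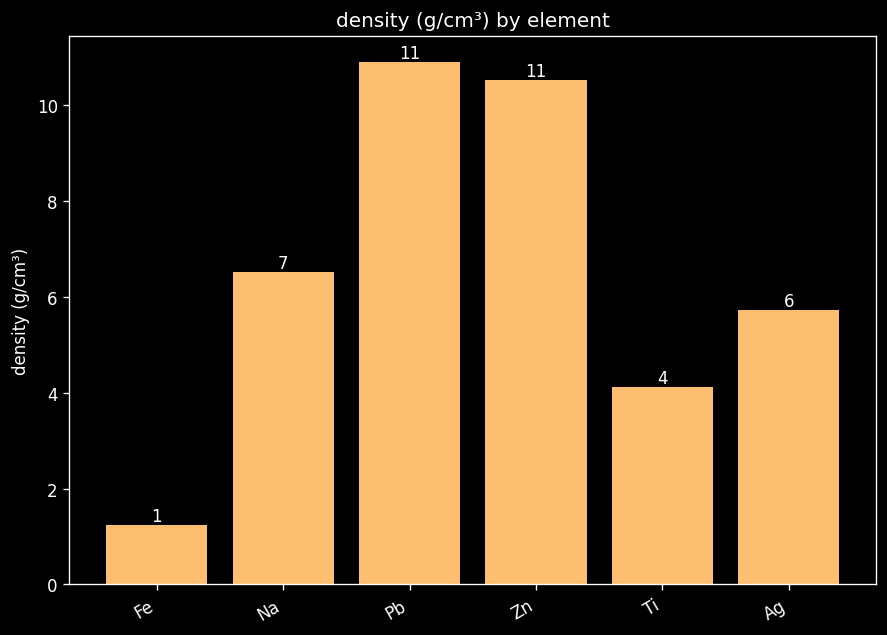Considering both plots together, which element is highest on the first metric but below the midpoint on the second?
Chart 2 median density (g/cm³) ≈ 6; below-median elements: Fe, Ti, Ag. Among those, Fe has the highest concentration (ppm) (≈ 900).

Fe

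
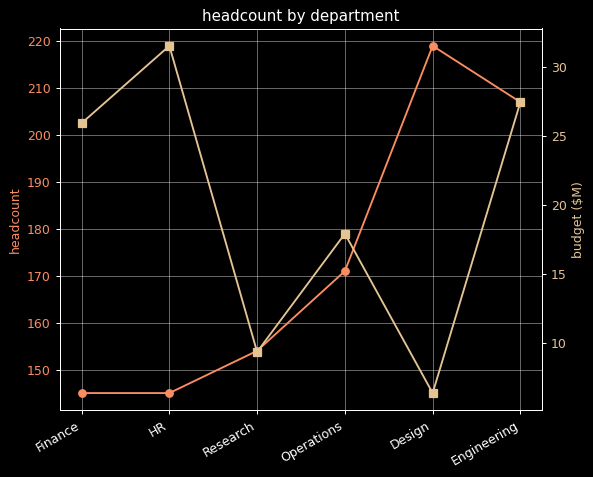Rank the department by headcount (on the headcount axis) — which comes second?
Top 3 (on the headcount axis): Design ≈ 220, Engineering ≈ 210, Operations ≈ 170.

Engineering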